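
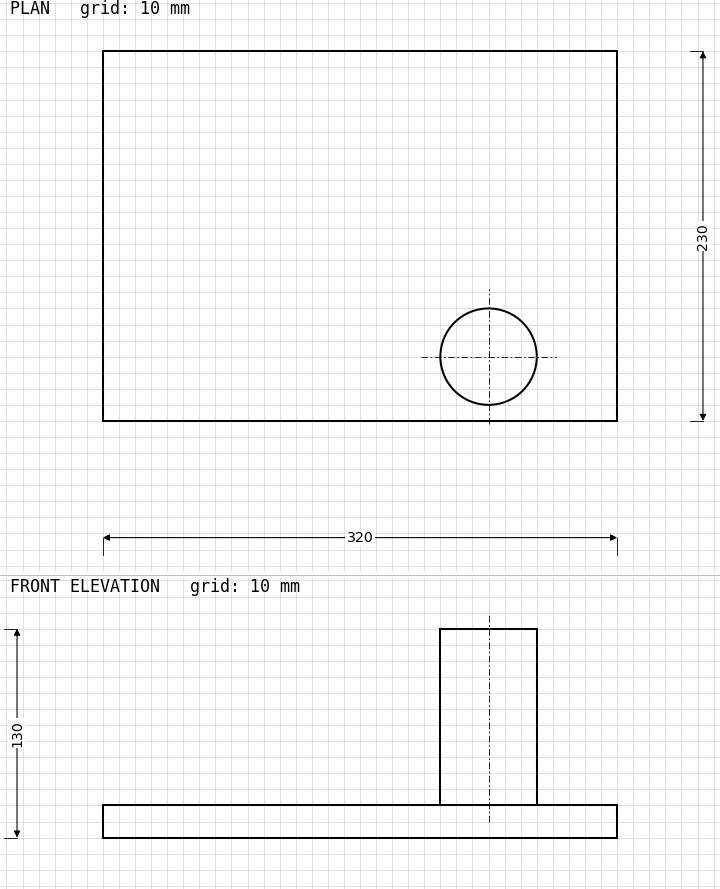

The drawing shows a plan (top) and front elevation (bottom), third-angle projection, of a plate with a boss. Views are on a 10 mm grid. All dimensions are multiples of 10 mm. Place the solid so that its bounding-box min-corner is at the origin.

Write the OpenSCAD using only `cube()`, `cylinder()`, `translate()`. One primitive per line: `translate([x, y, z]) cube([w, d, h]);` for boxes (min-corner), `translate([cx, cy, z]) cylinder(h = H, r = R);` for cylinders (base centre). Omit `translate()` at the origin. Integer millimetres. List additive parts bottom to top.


cube([320, 230, 20]);
translate([240, 40, 20]) cylinder(h = 110, r = 30);


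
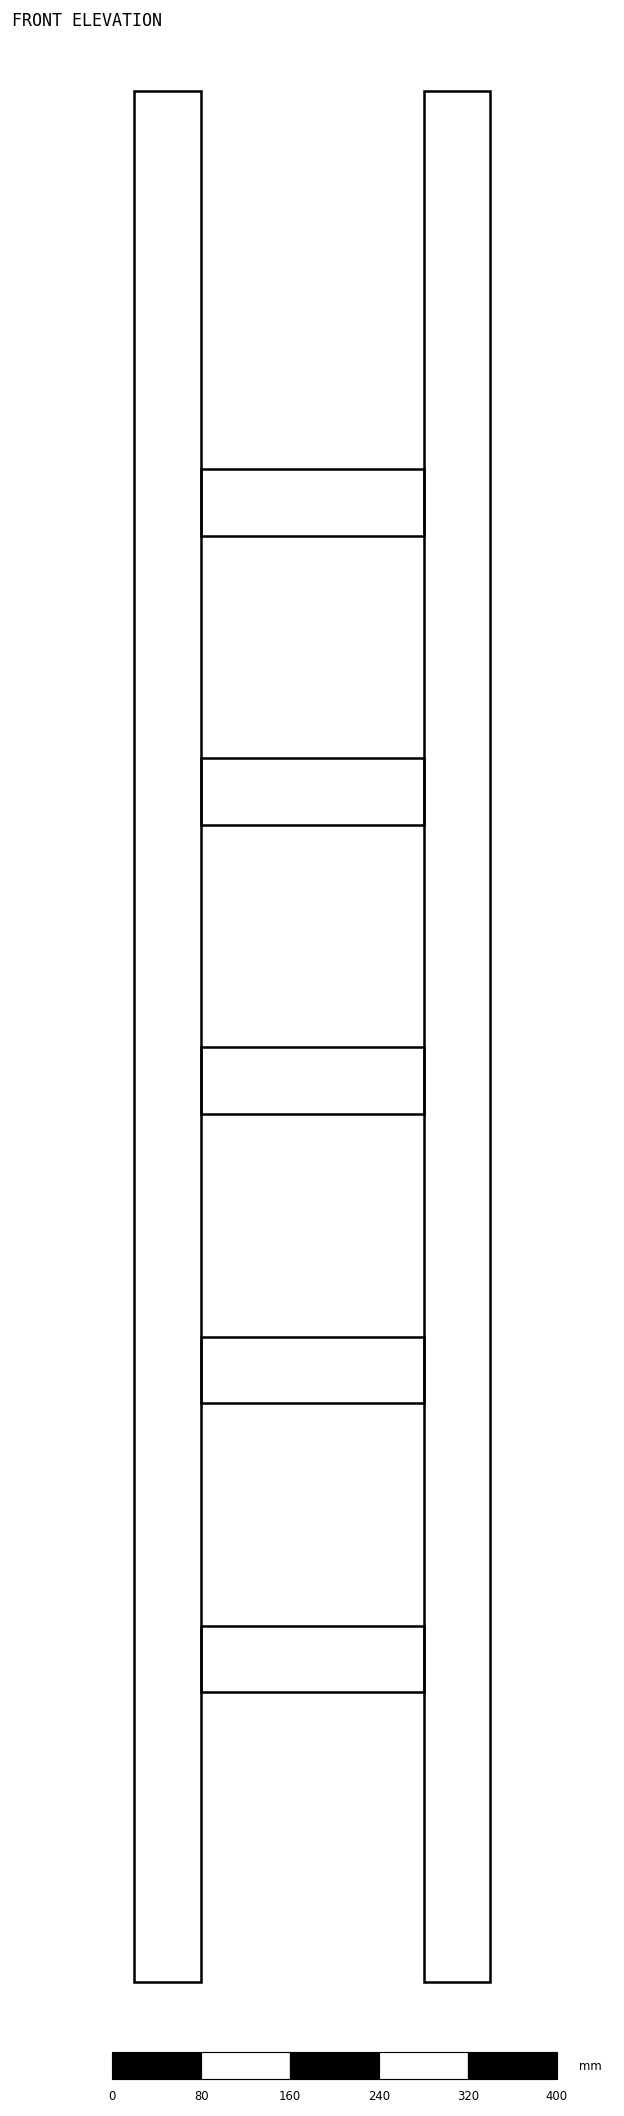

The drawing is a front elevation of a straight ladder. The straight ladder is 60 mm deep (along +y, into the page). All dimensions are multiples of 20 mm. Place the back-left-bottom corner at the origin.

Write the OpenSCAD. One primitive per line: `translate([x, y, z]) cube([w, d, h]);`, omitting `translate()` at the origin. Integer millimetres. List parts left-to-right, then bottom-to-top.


cube([60, 60, 1700]);
translate([60, 0, 260]) cube([200, 60, 60]);
translate([60, 0, 520]) cube([200, 60, 60]);
translate([60, 0, 780]) cube([200, 60, 60]);
translate([60, 0, 1040]) cube([200, 60, 60]);
translate([60, 0, 1300]) cube([200, 60, 60]);
translate([260, 0, 0]) cube([60, 60, 1700]);


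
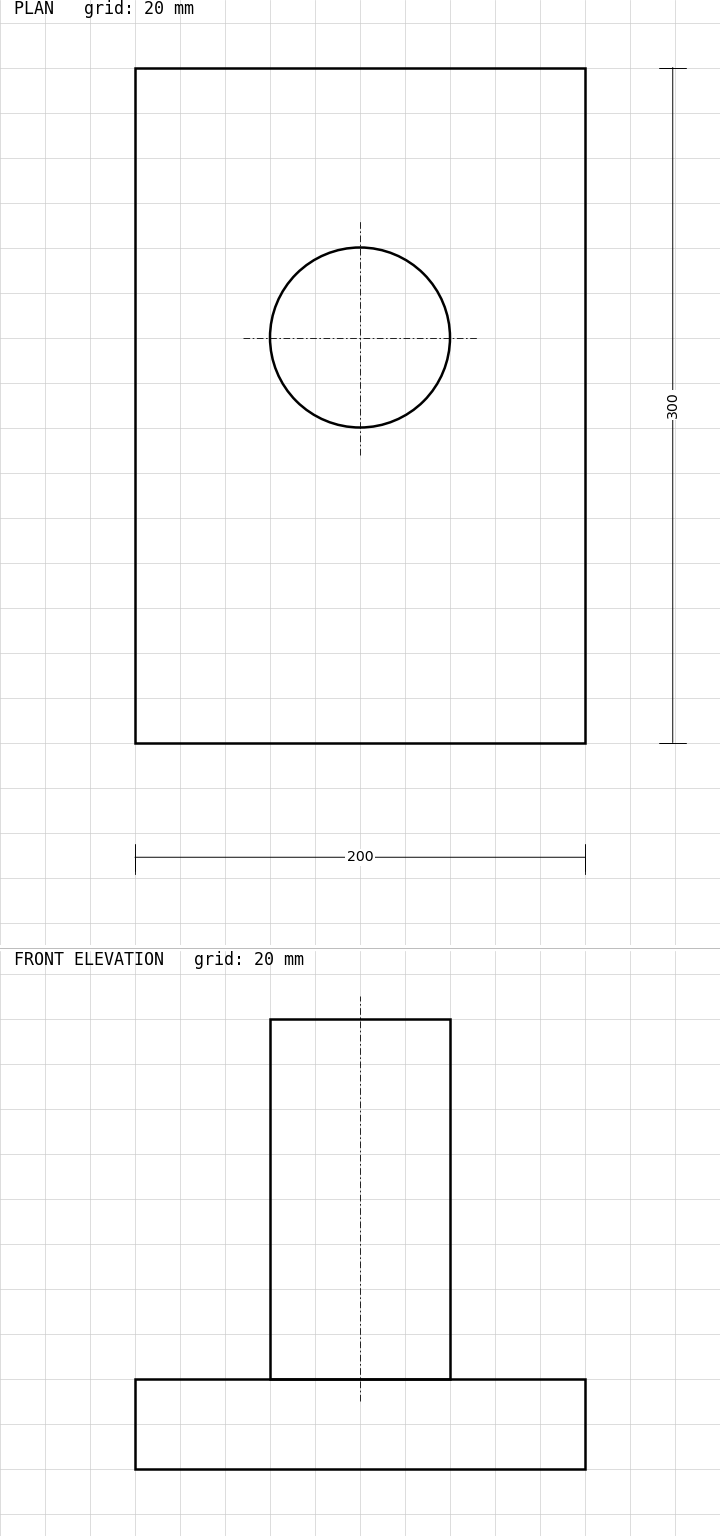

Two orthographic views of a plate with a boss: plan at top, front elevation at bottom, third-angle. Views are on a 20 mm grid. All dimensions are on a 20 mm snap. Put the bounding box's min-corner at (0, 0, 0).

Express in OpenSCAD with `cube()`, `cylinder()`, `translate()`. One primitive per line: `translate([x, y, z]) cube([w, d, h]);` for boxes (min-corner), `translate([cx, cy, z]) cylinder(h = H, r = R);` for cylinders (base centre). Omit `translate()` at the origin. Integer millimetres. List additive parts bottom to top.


cube([200, 300, 40]);
translate([100, 180, 40]) cylinder(h = 160, r = 40);


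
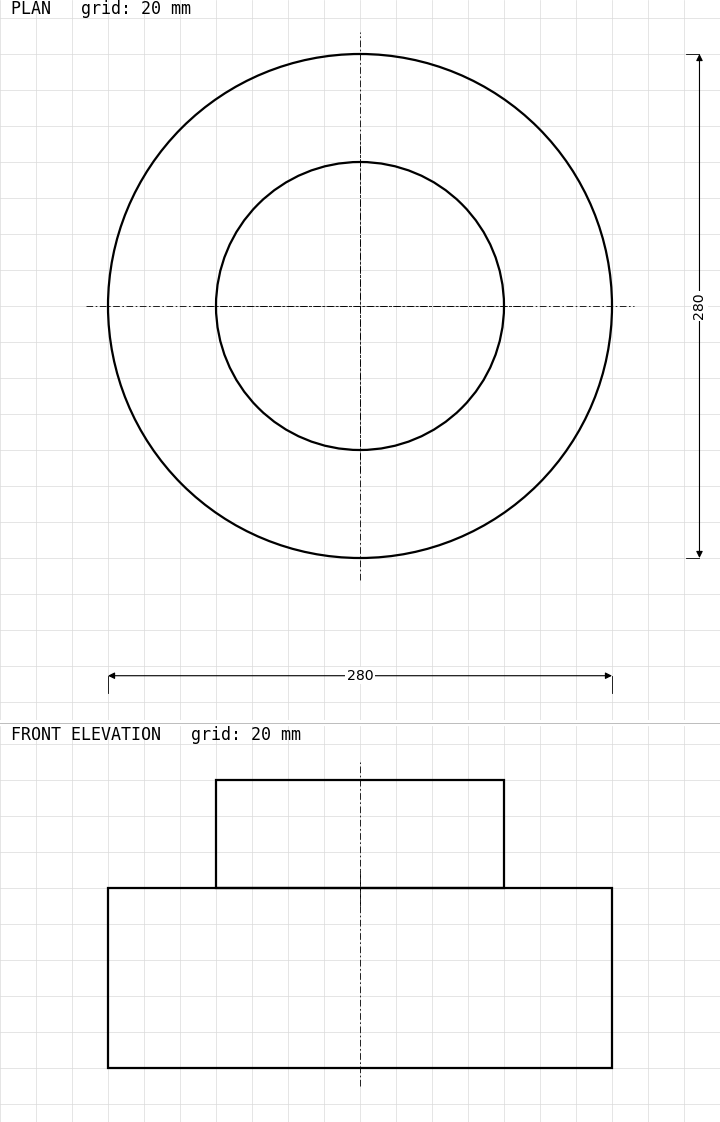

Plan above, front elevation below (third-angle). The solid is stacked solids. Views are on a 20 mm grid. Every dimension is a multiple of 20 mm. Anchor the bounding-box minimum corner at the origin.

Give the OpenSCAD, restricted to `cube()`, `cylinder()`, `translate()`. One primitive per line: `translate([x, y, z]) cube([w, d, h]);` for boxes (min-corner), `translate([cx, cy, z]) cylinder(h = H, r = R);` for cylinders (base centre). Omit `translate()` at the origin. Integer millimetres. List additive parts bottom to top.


translate([140, 140, 0]) cylinder(h = 100, r = 140);
translate([140, 140, 100]) cylinder(h = 60, r = 80);


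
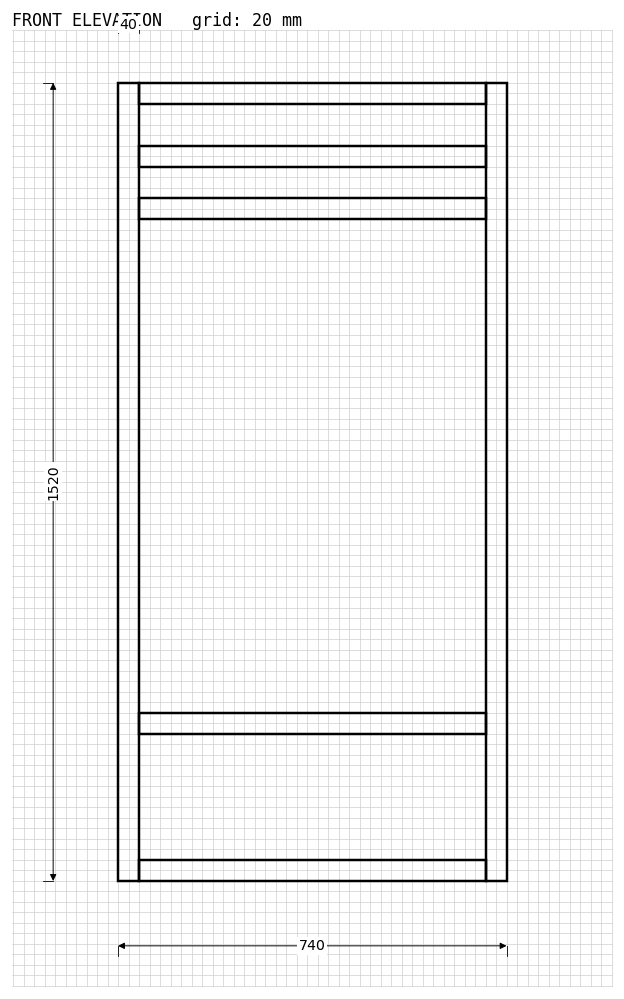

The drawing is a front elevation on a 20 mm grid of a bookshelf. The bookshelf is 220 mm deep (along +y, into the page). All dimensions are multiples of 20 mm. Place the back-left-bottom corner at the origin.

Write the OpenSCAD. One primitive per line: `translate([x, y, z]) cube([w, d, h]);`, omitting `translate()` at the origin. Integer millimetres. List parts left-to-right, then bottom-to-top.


cube([40, 220, 1520]);
translate([40, 0, 0]) cube([660, 220, 40]);
translate([40, 0, 280]) cube([660, 220, 40]);
translate([40, 0, 1260]) cube([660, 220, 40]);
translate([40, 0, 1360]) cube([660, 220, 40]);
translate([40, 0, 1480]) cube([660, 220, 40]);
translate([700, 0, 0]) cube([40, 220, 1520]);


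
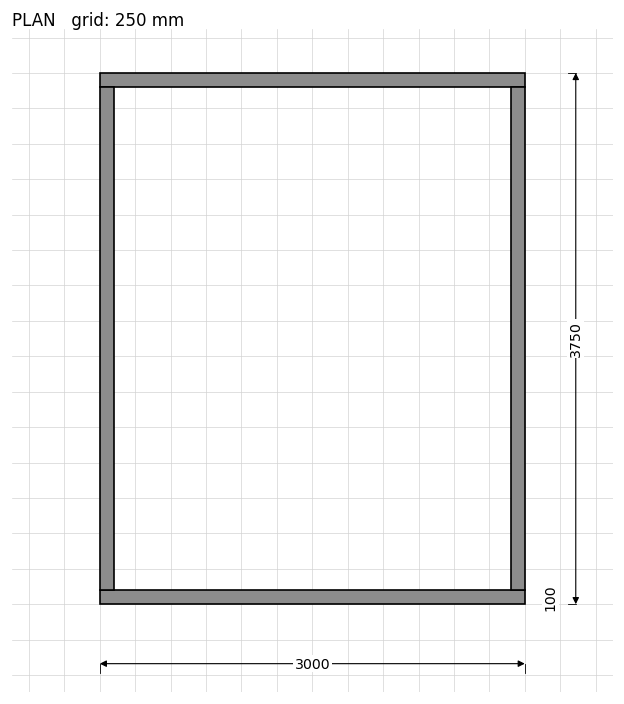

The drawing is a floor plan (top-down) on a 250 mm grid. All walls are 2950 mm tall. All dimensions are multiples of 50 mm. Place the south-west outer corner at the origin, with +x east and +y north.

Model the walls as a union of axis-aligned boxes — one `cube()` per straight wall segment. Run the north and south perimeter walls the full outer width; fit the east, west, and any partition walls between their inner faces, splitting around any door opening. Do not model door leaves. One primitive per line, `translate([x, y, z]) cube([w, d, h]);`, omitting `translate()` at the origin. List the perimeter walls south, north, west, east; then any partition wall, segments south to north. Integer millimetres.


cube([3000, 100, 2950]);
translate([0, 3650, 0]) cube([3000, 100, 2950]);
translate([0, 100, 0]) cube([100, 3550, 2950]);
translate([2900, 100, 0]) cube([100, 3550, 2950]);


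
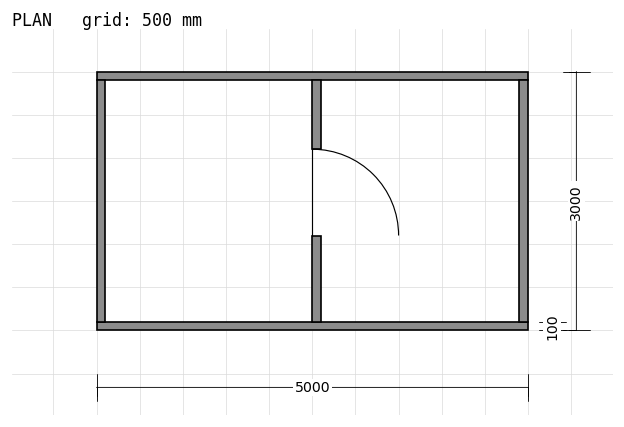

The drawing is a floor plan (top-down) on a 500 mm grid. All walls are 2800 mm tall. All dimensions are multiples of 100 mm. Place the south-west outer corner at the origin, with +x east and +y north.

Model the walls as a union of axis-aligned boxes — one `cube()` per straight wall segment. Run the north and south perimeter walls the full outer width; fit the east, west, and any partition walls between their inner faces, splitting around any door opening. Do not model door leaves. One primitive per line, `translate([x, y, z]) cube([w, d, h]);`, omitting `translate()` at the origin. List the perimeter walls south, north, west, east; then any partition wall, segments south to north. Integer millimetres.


cube([5000, 100, 2800]);
translate([0, 2900, 0]) cube([5000, 100, 2800]);
translate([0, 100, 0]) cube([100, 2800, 2800]);
translate([4900, 100, 0]) cube([100, 2800, 2800]);
translate([2500, 100, 0]) cube([100, 1000, 2800]);
translate([2500, 2100, 0]) cube([100, 800, 2800]);


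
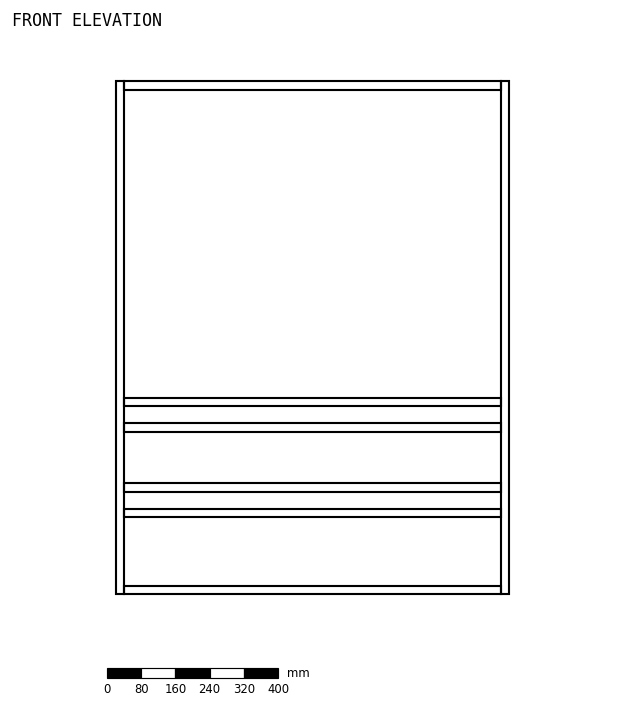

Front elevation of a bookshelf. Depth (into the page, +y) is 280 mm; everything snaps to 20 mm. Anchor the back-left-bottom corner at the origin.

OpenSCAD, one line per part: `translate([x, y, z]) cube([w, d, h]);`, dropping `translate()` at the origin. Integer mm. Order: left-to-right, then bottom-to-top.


cube([20, 280, 1200]);
translate([20, 0, 0]) cube([880, 280, 20]);
translate([20, 0, 180]) cube([880, 280, 20]);
translate([20, 0, 240]) cube([880, 280, 20]);
translate([20, 0, 380]) cube([880, 280, 20]);
translate([20, 0, 440]) cube([880, 280, 20]);
translate([20, 0, 1180]) cube([880, 280, 20]);
translate([900, 0, 0]) cube([20, 280, 1200]);


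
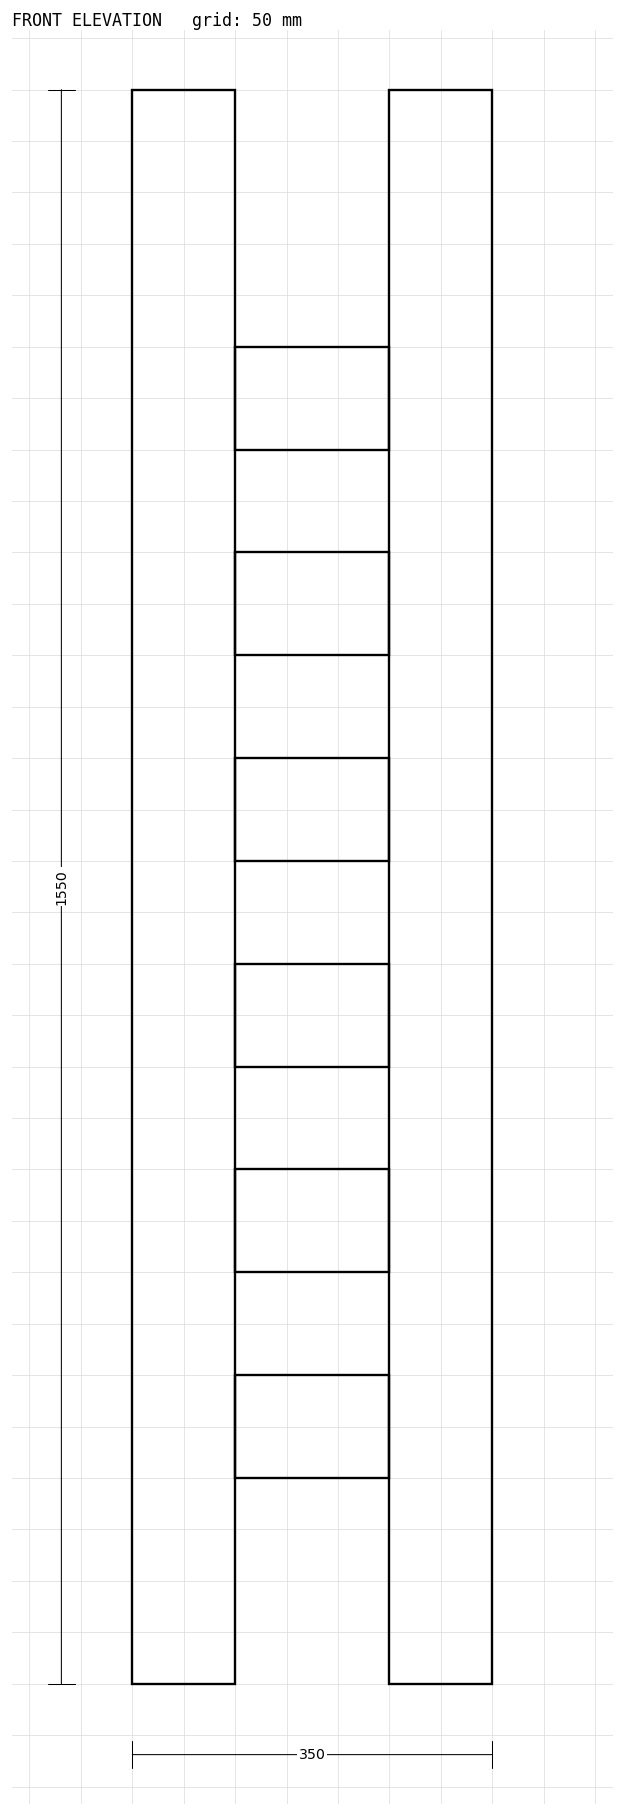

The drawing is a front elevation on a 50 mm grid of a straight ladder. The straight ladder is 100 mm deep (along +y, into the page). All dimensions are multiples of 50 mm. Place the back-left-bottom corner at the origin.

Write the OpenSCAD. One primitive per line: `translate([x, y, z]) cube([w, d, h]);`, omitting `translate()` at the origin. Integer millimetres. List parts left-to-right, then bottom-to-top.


cube([100, 100, 1550]);
translate([100, 0, 200]) cube([150, 100, 100]);
translate([100, 0, 400]) cube([150, 100, 100]);
translate([100, 0, 600]) cube([150, 100, 100]);
translate([100, 0, 800]) cube([150, 100, 100]);
translate([100, 0, 1000]) cube([150, 100, 100]);
translate([100, 0, 1200]) cube([150, 100, 100]);
translate([250, 0, 0]) cube([100, 100, 1550]);


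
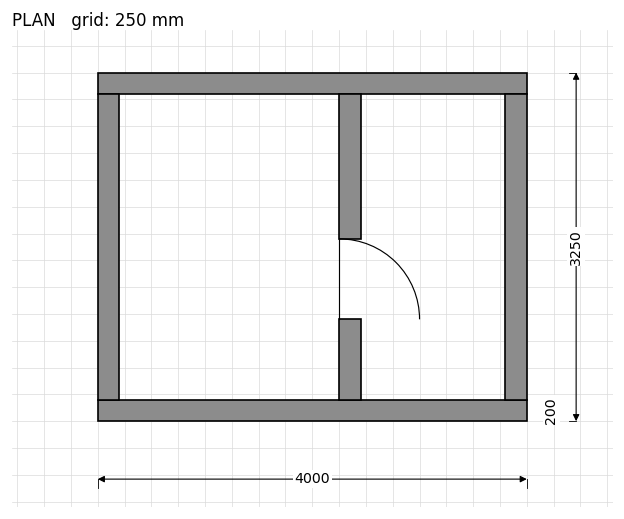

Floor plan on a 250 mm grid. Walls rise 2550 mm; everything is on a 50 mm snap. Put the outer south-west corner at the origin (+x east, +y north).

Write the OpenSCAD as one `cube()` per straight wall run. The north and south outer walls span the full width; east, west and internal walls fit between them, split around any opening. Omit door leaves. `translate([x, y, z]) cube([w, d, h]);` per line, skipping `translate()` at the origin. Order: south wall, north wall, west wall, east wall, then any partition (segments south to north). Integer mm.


cube([4000, 200, 2550]);
translate([0, 3050, 0]) cube([4000, 200, 2550]);
translate([0, 200, 0]) cube([200, 2850, 2550]);
translate([3800, 200, 0]) cube([200, 2850, 2550]);
translate([2250, 200, 0]) cube([200, 750, 2550]);
translate([2250, 1700, 0]) cube([200, 1350, 2550]);


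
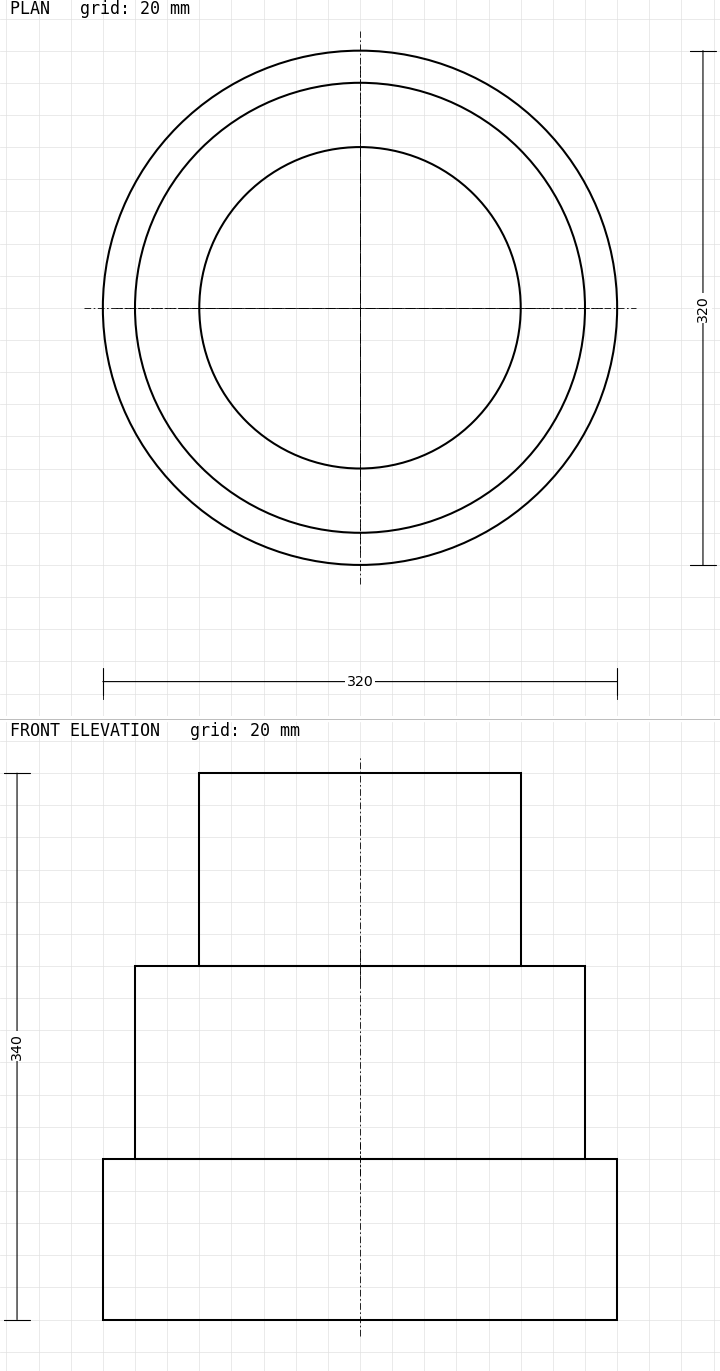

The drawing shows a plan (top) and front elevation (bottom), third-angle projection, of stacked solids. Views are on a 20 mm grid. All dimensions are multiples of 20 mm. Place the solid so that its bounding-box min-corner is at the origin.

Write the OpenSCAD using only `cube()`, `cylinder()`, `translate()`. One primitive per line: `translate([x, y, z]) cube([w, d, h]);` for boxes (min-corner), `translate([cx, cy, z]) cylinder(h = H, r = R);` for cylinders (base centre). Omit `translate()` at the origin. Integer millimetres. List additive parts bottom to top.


translate([160, 160, 0]) cylinder(h = 100, r = 160);
translate([160, 160, 100]) cylinder(h = 120, r = 140);
translate([160, 160, 220]) cylinder(h = 120, r = 100);


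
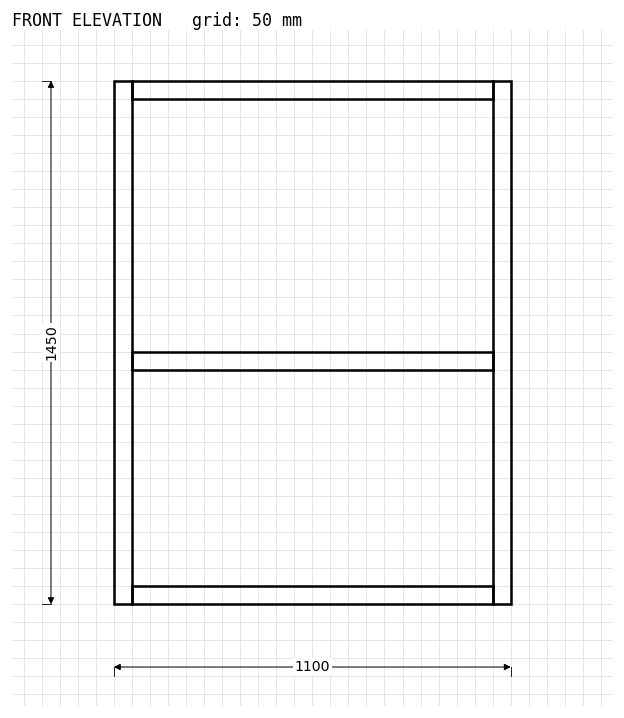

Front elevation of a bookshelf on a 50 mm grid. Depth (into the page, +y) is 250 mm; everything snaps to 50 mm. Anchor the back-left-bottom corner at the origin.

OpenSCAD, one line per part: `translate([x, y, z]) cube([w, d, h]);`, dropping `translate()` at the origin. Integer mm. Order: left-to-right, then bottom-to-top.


cube([50, 250, 1450]);
translate([50, 0, 0]) cube([1000, 250, 50]);
translate([50, 0, 650]) cube([1000, 250, 50]);
translate([50, 0, 1400]) cube([1000, 250, 50]);
translate([1050, 0, 0]) cube([50, 250, 1450]);


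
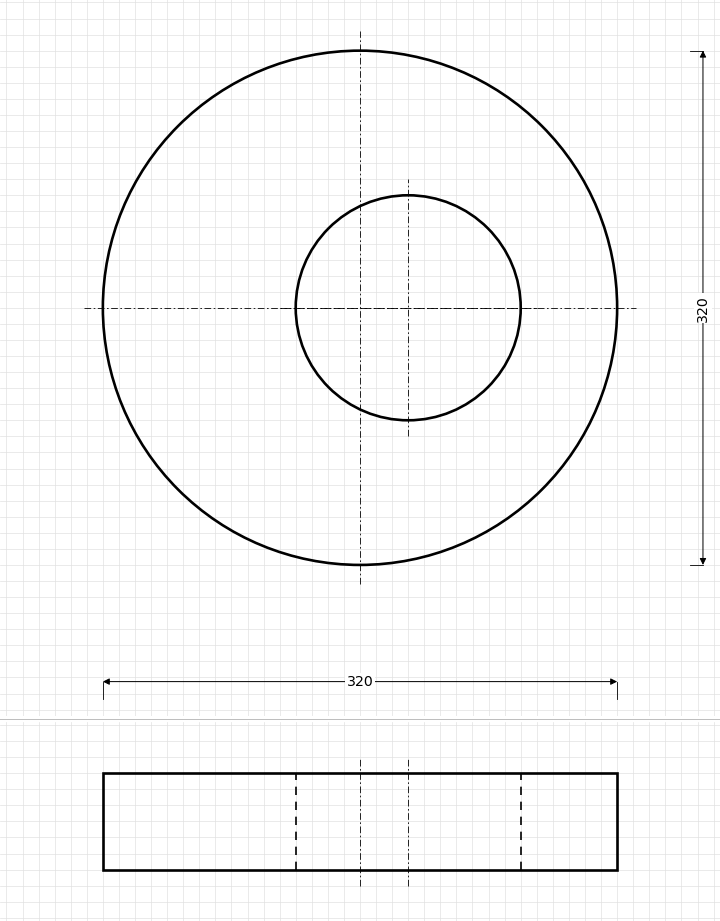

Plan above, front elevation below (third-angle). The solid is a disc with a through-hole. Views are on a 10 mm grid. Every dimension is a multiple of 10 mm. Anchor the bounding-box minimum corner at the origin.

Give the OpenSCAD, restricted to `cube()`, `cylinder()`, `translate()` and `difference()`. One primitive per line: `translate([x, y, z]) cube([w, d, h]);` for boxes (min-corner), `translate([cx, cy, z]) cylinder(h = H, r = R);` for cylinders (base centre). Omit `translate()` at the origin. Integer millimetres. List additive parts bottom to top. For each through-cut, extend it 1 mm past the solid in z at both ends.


difference() {
  translate([160, 160, 0]) cylinder(h = 60, r = 160);
  translate([190, 160, -1]) cylinder(h = 62, r = 70);
}


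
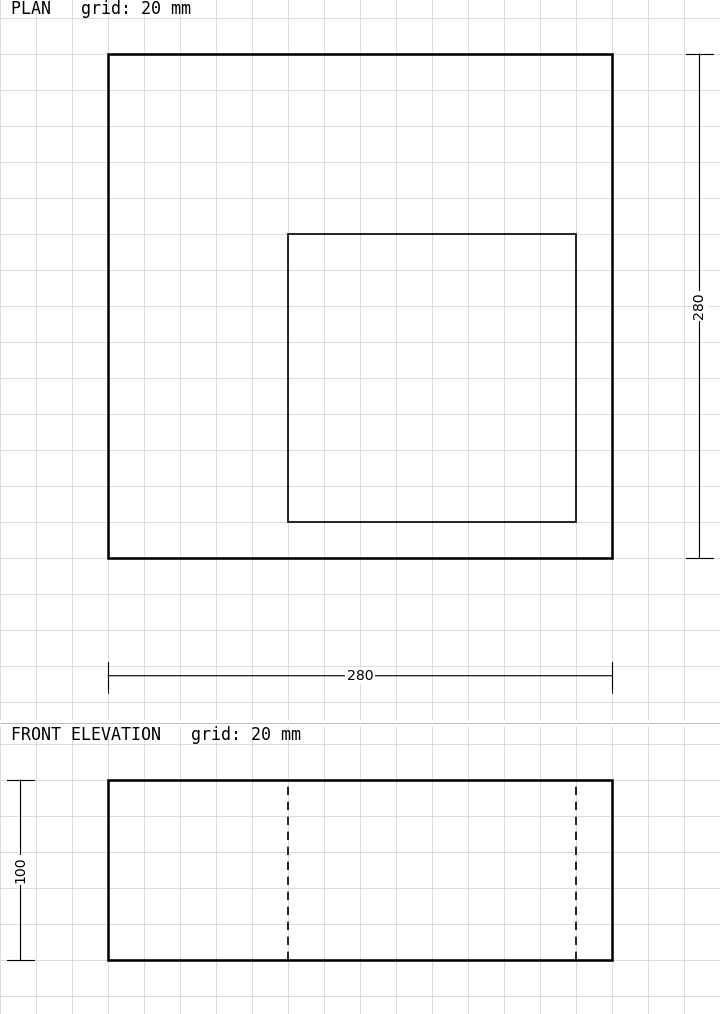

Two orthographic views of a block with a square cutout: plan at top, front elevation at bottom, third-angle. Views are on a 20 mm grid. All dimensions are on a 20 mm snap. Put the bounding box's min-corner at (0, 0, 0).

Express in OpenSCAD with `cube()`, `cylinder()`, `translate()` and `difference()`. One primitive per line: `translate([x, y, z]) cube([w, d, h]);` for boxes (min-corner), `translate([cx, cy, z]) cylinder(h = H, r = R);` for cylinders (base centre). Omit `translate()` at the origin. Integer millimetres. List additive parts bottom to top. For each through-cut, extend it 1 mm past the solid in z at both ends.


difference() {
  cube([280, 280, 100]);
  translate([100, 20, -1]) cube([160, 160, 102]);
}


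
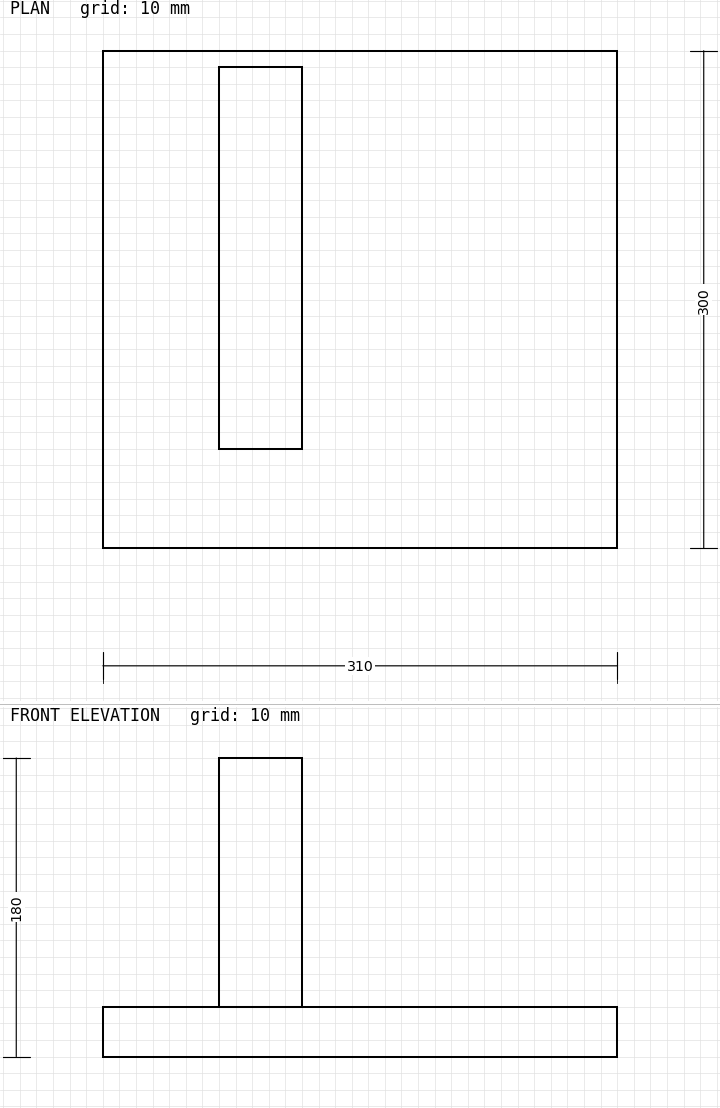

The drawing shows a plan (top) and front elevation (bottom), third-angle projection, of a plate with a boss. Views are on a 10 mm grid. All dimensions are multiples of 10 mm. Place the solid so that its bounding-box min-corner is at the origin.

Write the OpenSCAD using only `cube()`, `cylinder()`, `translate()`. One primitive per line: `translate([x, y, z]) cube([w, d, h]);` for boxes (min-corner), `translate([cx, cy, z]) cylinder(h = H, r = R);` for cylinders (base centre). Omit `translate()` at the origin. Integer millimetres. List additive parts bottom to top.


cube([310, 300, 30]);
translate([70, 60, 30]) cube([50, 230, 150]);


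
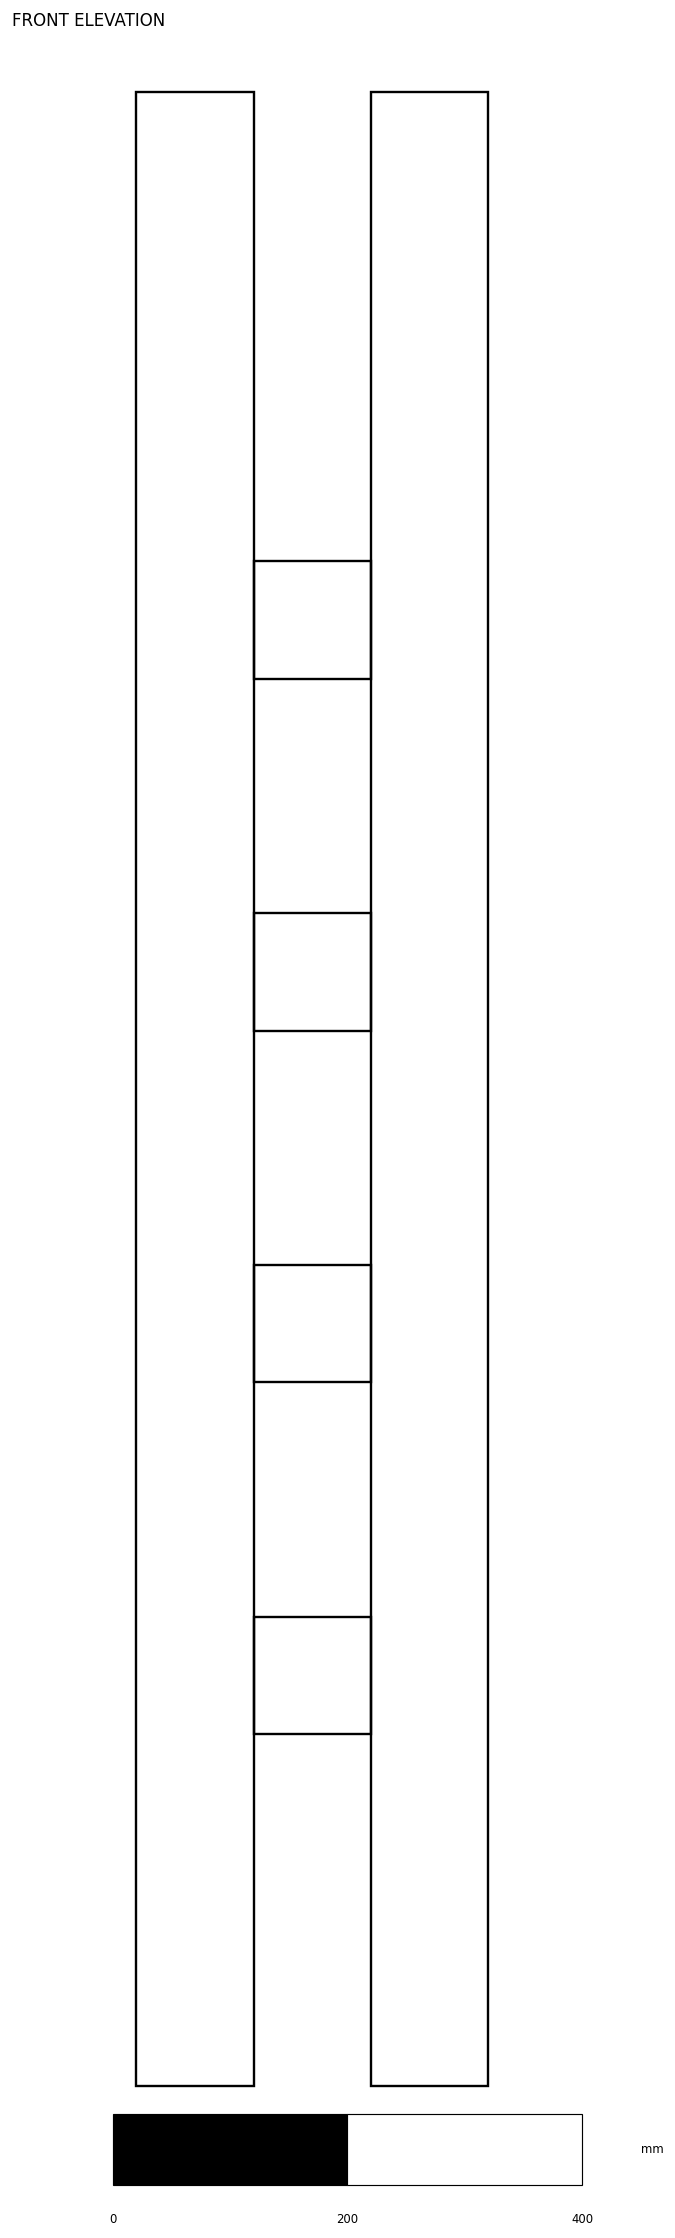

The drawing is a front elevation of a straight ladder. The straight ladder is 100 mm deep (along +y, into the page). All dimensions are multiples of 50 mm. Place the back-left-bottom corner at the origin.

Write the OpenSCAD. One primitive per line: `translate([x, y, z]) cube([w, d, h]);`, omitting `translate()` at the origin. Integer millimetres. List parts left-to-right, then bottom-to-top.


cube([100, 100, 1700]);
translate([100, 0, 300]) cube([100, 100, 100]);
translate([100, 0, 600]) cube([100, 100, 100]);
translate([100, 0, 900]) cube([100, 100, 100]);
translate([100, 0, 1200]) cube([100, 100, 100]);
translate([200, 0, 0]) cube([100, 100, 1700]);


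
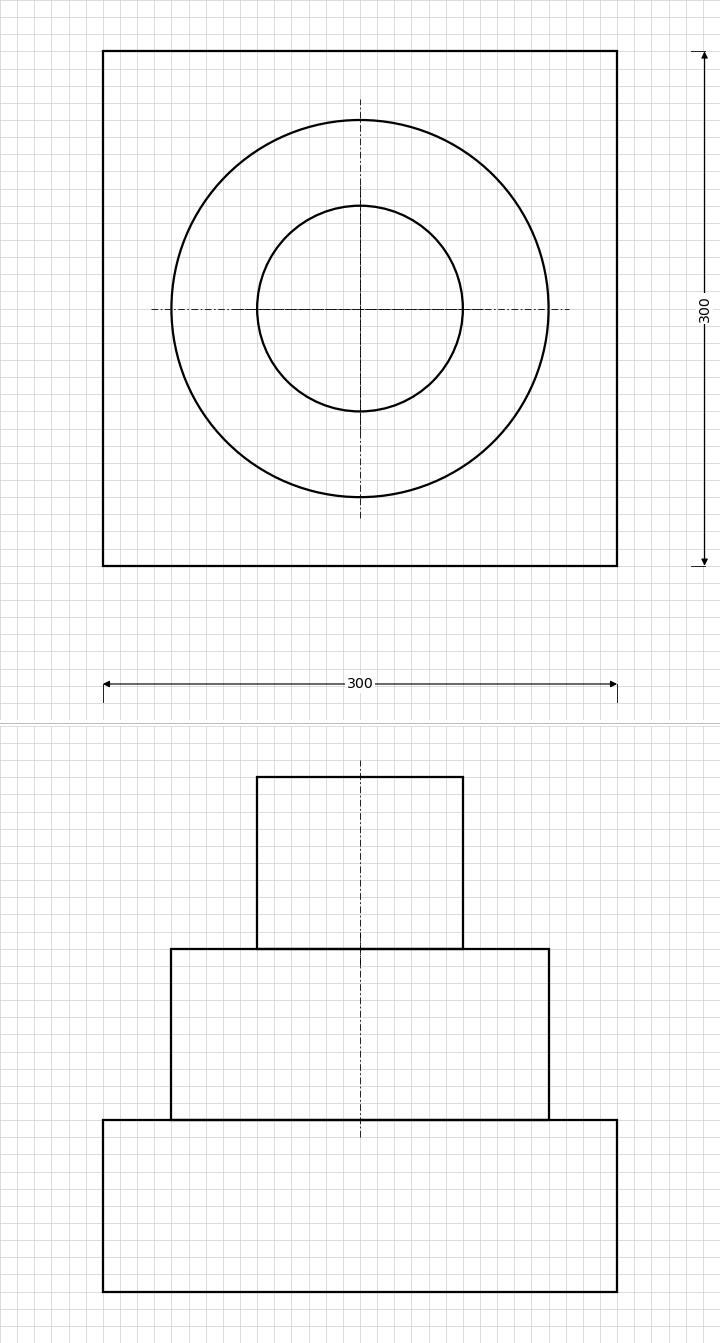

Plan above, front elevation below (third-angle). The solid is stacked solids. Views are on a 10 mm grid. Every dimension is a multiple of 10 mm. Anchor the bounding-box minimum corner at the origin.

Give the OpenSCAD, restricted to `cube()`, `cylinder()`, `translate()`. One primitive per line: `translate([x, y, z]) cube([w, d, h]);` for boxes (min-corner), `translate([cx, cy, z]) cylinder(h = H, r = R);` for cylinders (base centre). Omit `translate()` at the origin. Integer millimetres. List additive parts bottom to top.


cube([300, 300, 100]);
translate([150, 150, 100]) cylinder(h = 100, r = 110);
translate([150, 150, 200]) cylinder(h = 100, r = 60);


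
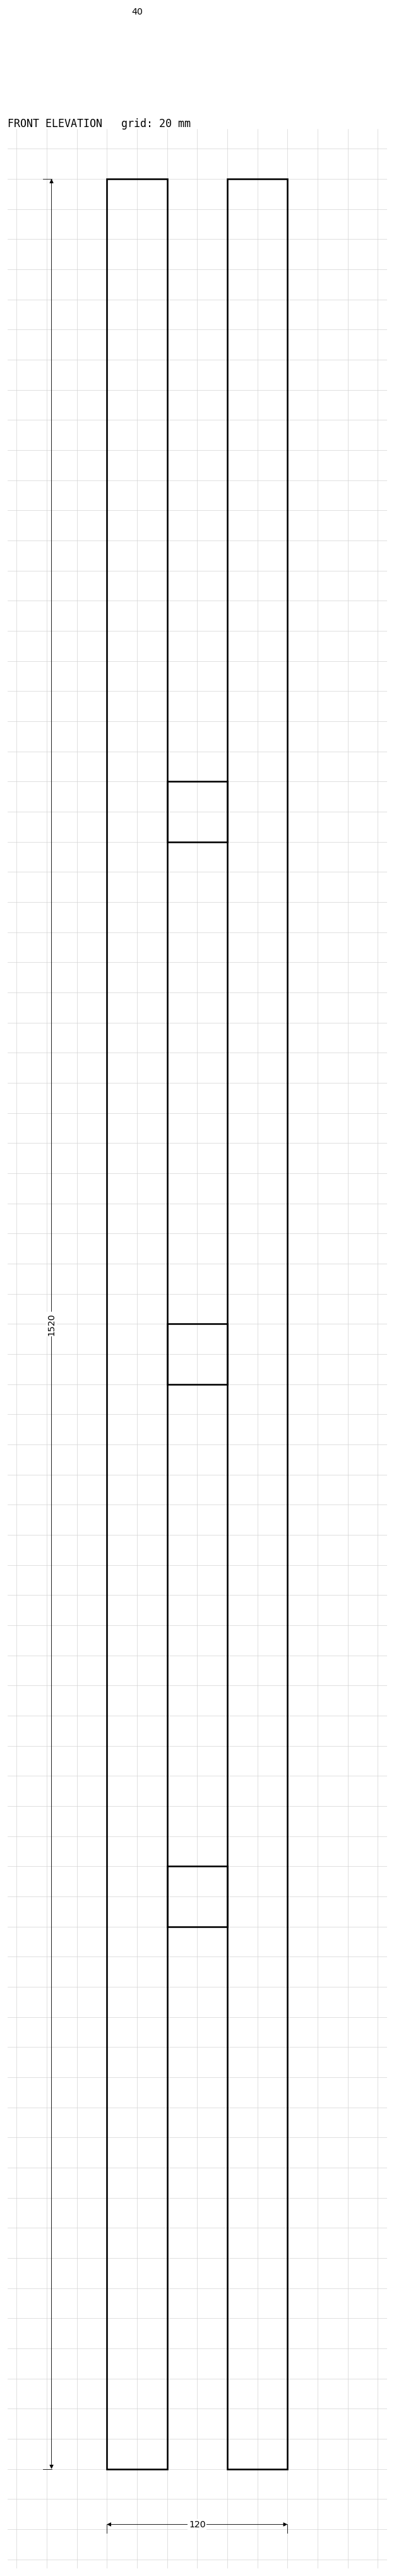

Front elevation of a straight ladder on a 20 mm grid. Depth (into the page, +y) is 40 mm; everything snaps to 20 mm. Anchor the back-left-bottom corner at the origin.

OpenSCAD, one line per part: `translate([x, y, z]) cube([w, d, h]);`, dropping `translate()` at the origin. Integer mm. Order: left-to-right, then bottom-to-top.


cube([40, 40, 1520]);
translate([40, 0, 360]) cube([40, 40, 40]);
translate([40, 0, 720]) cube([40, 40, 40]);
translate([40, 0, 1080]) cube([40, 40, 40]);
translate([80, 0, 0]) cube([40, 40, 1520]);


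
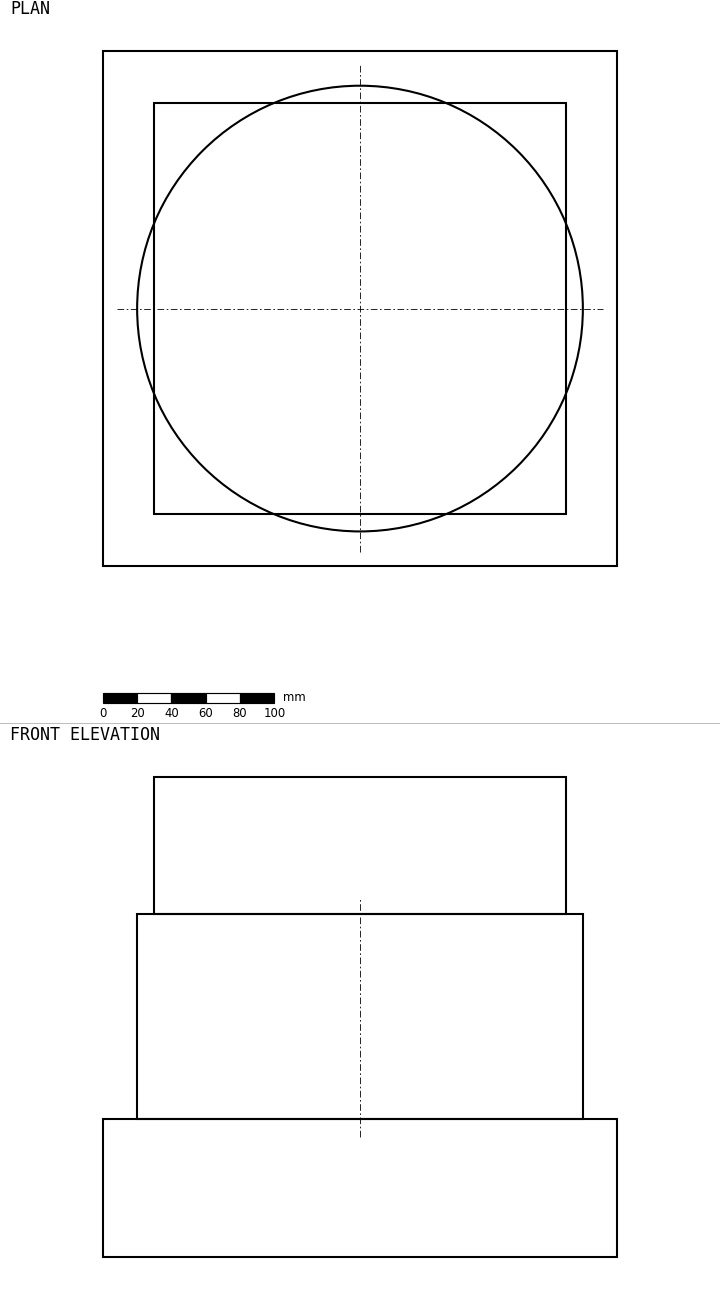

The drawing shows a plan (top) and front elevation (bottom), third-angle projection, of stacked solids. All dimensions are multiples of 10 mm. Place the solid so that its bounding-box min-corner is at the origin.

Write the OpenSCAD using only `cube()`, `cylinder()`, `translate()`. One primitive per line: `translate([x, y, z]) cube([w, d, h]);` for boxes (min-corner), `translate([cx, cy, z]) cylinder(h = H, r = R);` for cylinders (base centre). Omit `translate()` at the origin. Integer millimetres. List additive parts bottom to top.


cube([300, 300, 80]);
translate([150, 150, 80]) cylinder(h = 120, r = 130);
translate([30, 30, 200]) cube([240, 240, 80]);


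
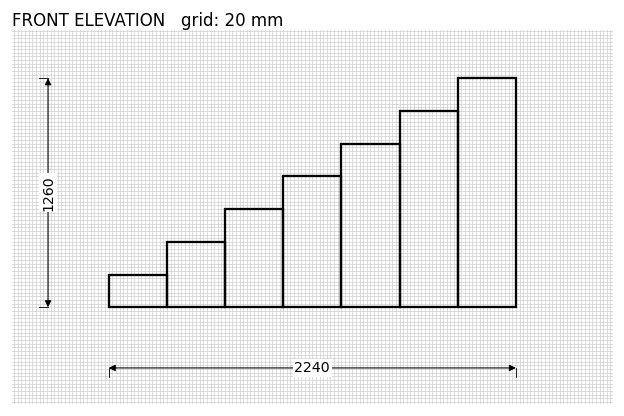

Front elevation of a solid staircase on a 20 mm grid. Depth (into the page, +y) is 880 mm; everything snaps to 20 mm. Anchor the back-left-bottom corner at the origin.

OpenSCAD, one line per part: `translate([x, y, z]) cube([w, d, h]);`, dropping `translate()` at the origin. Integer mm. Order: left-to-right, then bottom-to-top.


cube([320, 880, 180]);
translate([320, 0, 0]) cube([320, 880, 360]);
translate([640, 0, 0]) cube([320, 880, 540]);
translate([960, 0, 0]) cube([320, 880, 720]);
translate([1280, 0, 0]) cube([320, 880, 900]);
translate([1600, 0, 0]) cube([320, 880, 1080]);
translate([1920, 0, 0]) cube([320, 880, 1260]);


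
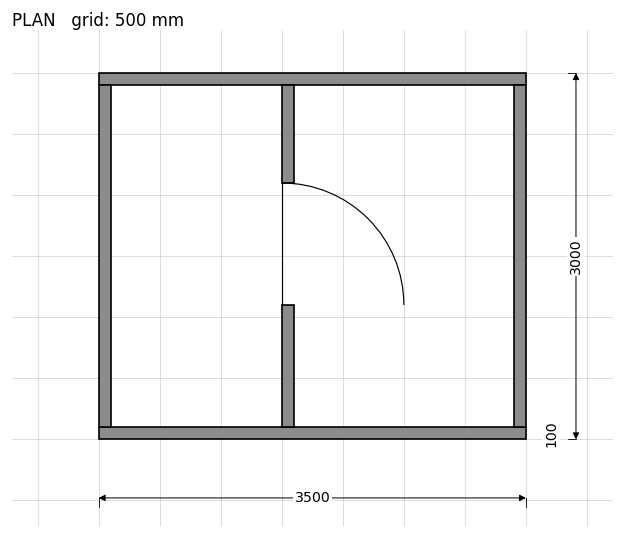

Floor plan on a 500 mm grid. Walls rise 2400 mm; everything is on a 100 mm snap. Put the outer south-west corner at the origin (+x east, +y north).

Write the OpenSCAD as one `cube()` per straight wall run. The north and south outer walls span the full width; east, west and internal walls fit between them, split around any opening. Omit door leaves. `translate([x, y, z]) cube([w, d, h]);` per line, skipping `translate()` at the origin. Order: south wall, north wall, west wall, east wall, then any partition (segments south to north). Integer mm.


cube([3500, 100, 2400]);
translate([0, 2900, 0]) cube([3500, 100, 2400]);
translate([0, 100, 0]) cube([100, 2800, 2400]);
translate([3400, 100, 0]) cube([100, 2800, 2400]);
translate([1500, 100, 0]) cube([100, 1000, 2400]);
translate([1500, 2100, 0]) cube([100, 800, 2400]);


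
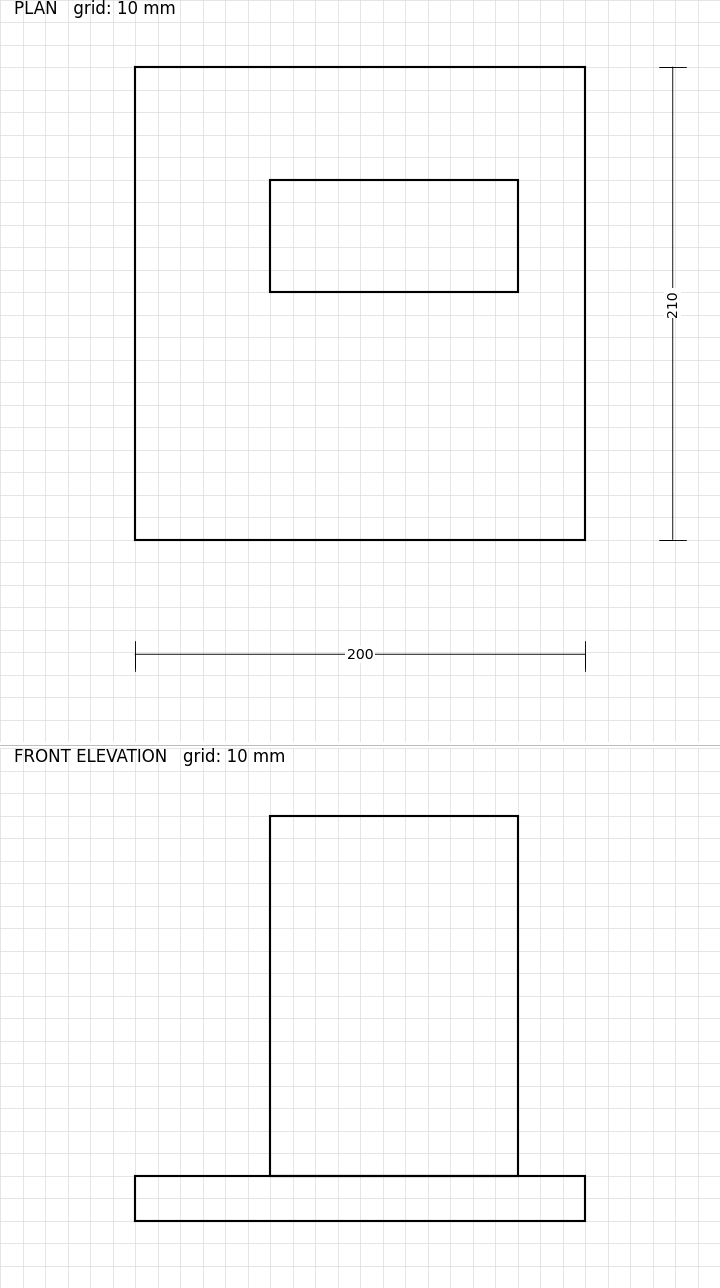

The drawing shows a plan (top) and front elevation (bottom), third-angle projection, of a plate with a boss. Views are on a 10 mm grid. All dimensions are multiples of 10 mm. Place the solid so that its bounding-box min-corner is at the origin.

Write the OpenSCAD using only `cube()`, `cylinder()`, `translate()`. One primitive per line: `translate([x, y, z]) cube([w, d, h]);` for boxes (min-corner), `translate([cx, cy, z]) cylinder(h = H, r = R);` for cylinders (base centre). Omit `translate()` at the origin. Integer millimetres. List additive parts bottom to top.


cube([200, 210, 20]);
translate([60, 110, 20]) cube([110, 50, 160]);


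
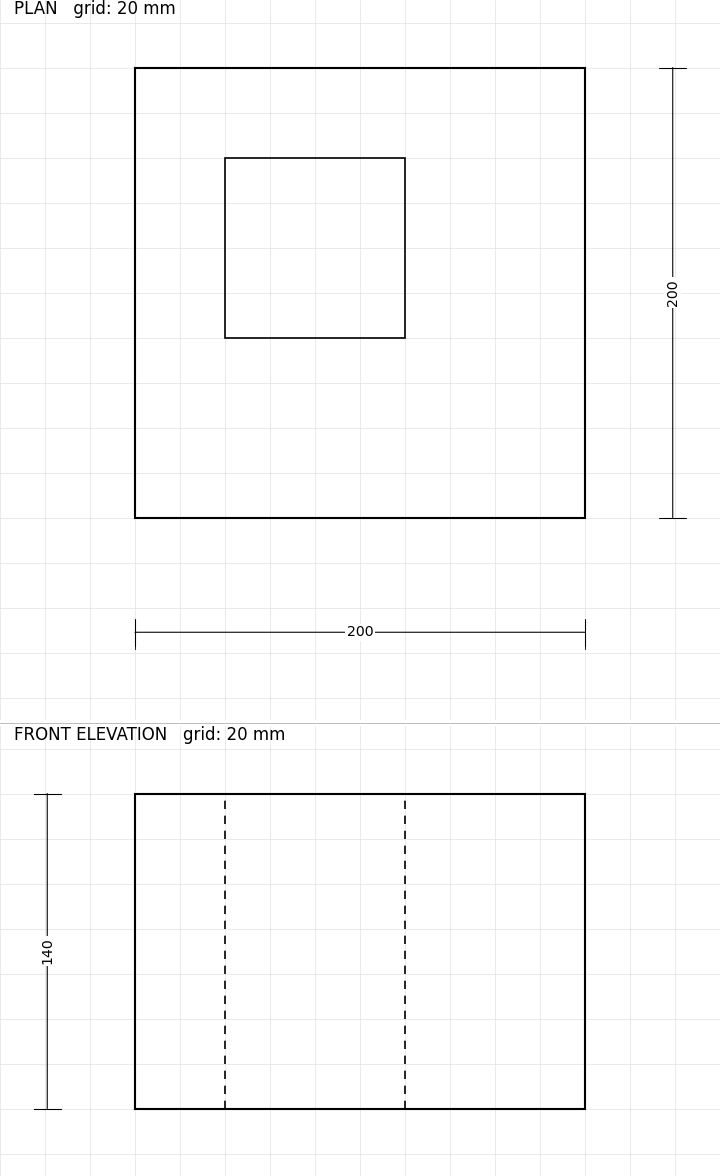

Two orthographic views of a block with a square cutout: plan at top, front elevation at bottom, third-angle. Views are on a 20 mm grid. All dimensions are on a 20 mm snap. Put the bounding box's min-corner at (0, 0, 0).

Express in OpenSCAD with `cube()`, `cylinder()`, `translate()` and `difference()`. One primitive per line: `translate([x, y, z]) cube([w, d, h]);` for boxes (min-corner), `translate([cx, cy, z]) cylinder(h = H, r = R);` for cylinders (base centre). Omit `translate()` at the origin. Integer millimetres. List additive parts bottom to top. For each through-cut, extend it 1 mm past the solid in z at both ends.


difference() {
  cube([200, 200, 140]);
  translate([40, 80, -1]) cube([80, 80, 142]);
}


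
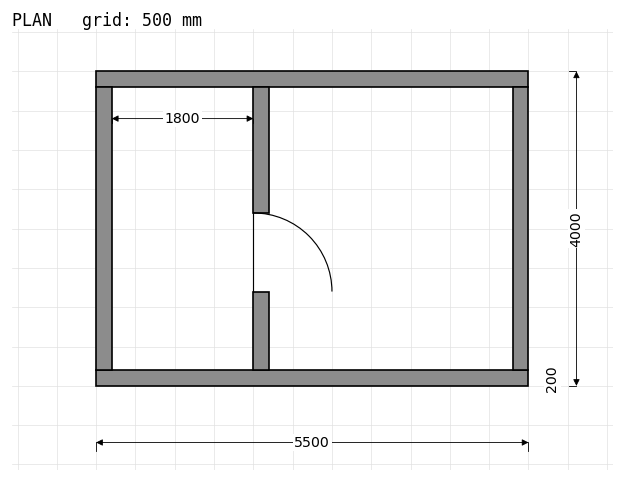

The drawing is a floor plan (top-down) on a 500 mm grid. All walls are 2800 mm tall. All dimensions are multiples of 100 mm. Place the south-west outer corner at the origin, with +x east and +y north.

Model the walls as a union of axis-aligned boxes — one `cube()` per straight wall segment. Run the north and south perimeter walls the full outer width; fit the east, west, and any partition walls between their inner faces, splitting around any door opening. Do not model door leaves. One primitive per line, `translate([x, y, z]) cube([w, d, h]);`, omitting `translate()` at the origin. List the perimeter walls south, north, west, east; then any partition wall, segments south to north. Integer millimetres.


cube([5500, 200, 2800]);
translate([0, 3800, 0]) cube([5500, 200, 2800]);
translate([0, 200, 0]) cube([200, 3600, 2800]);
translate([5300, 200, 0]) cube([200, 3600, 2800]);
translate([2000, 200, 0]) cube([200, 1000, 2800]);
translate([2000, 2200, 0]) cube([200, 1600, 2800]);


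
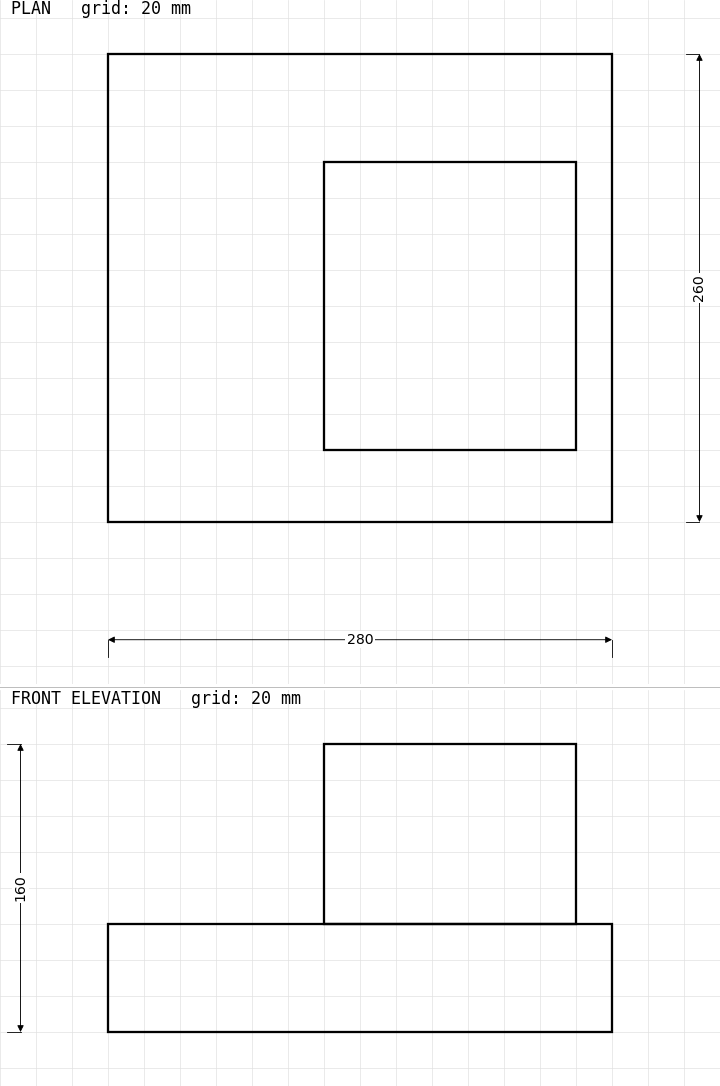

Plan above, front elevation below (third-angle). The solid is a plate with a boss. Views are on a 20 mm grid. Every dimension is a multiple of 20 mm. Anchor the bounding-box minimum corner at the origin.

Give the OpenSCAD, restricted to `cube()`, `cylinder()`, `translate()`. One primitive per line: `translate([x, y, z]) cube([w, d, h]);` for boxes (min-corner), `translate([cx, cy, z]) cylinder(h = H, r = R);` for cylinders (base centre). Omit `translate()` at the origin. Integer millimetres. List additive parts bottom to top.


cube([280, 260, 60]);
translate([120, 40, 60]) cube([140, 160, 100]);


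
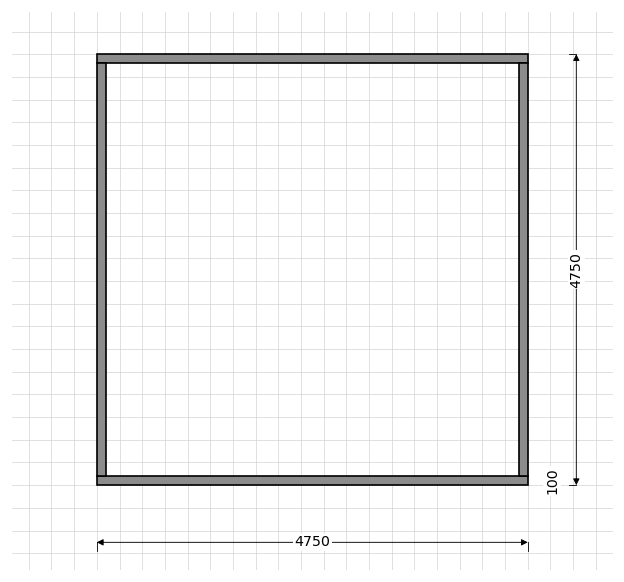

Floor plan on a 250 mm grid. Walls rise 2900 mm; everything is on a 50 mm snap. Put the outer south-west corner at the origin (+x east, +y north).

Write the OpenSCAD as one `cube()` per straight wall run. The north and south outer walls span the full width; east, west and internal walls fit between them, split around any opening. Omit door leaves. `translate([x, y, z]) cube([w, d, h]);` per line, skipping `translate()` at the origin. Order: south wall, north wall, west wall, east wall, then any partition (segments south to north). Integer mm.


cube([4750, 100, 2900]);
translate([0, 4650, 0]) cube([4750, 100, 2900]);
translate([0, 100, 0]) cube([100, 4550, 2900]);
translate([4650, 100, 0]) cube([100, 4550, 2900]);


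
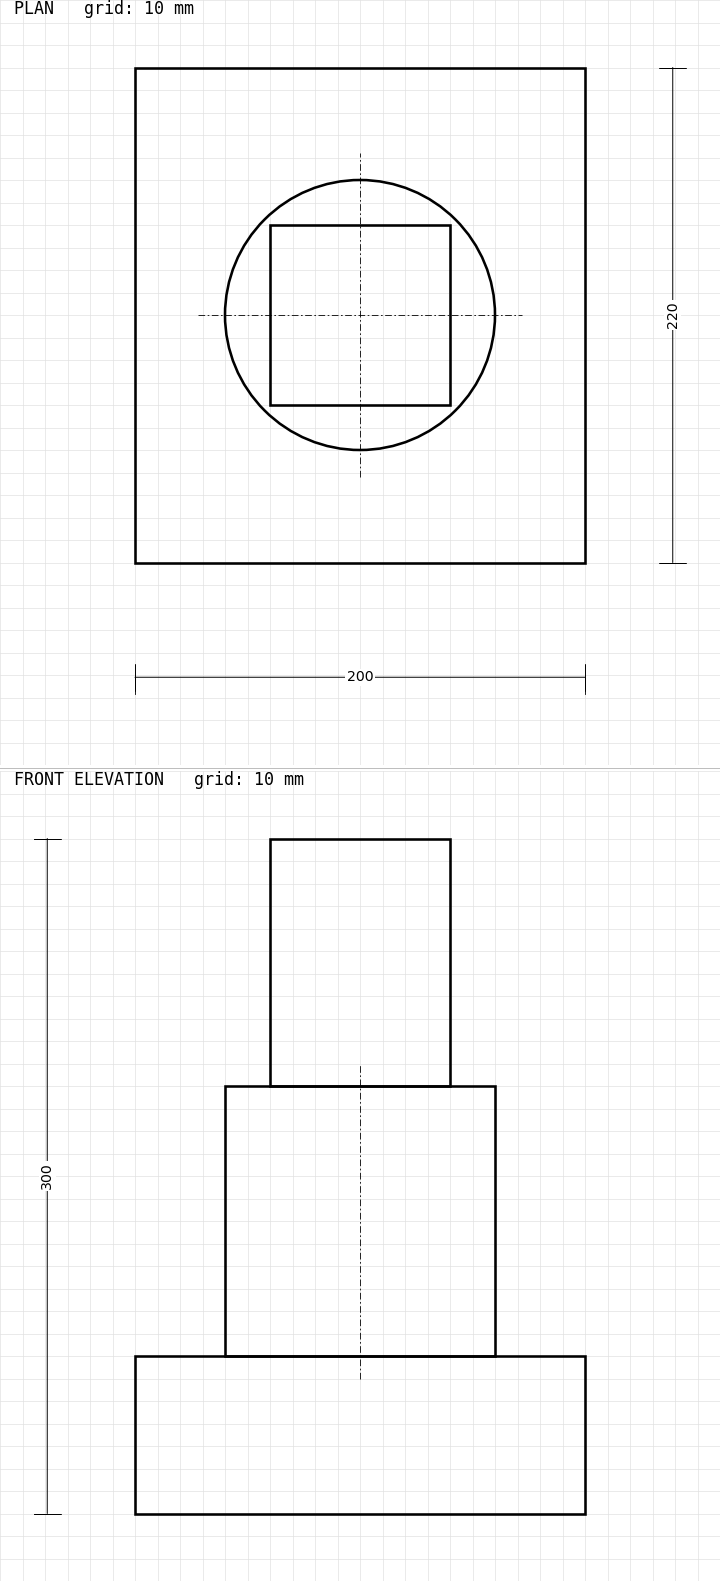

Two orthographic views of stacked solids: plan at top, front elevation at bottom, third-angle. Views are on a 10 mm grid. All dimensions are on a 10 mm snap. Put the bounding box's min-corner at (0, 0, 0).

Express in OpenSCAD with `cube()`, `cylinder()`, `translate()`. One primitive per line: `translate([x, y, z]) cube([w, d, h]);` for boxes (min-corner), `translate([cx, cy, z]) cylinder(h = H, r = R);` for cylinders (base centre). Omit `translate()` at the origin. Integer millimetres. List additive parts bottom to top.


cube([200, 220, 70]);
translate([100, 110, 70]) cylinder(h = 120, r = 60);
translate([60, 70, 190]) cube([80, 80, 110]);


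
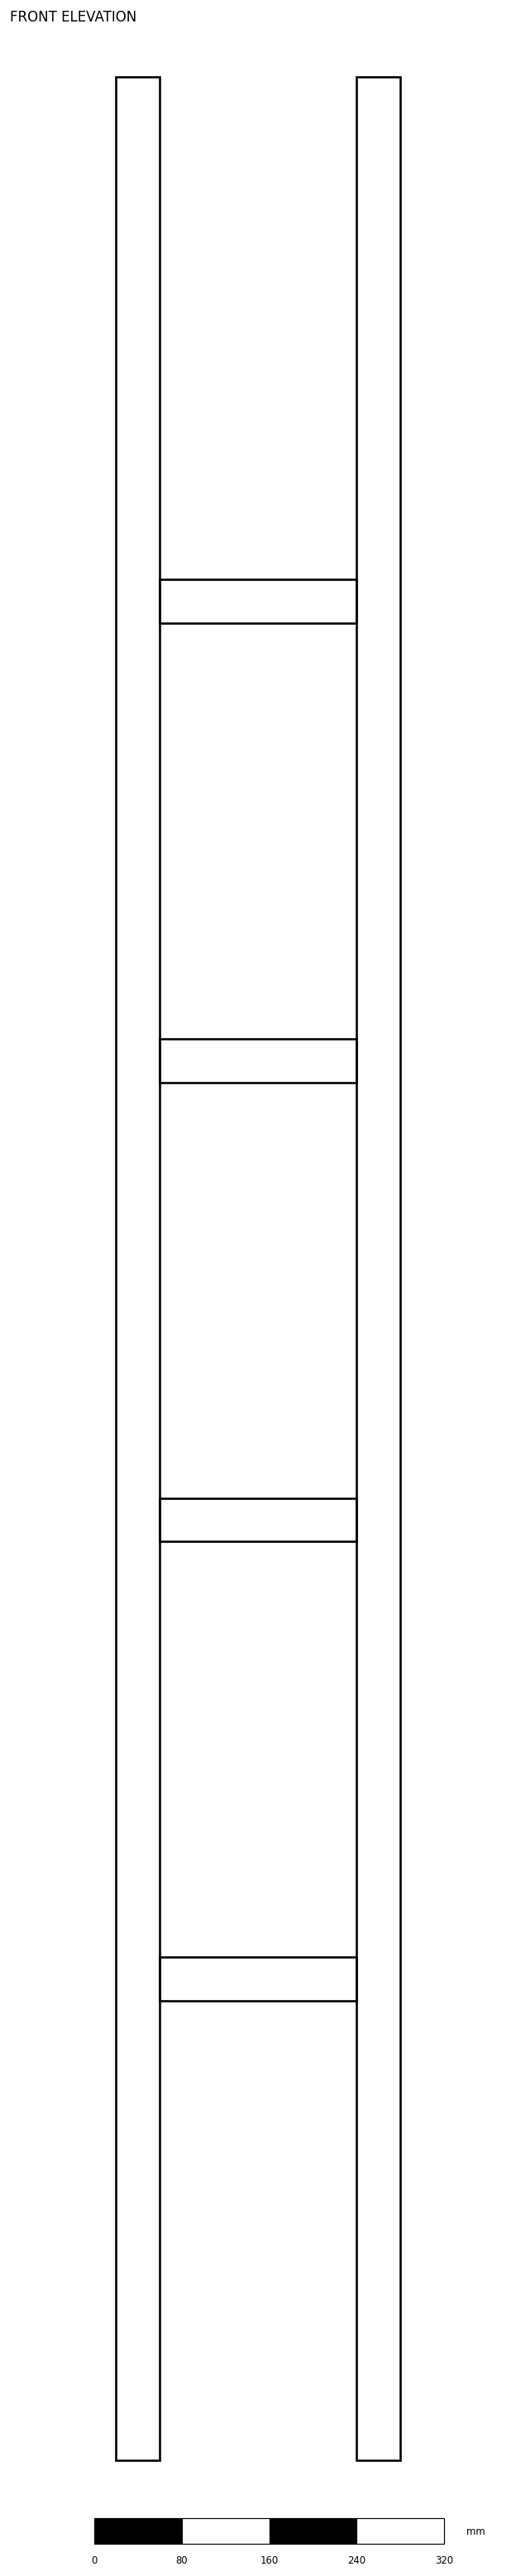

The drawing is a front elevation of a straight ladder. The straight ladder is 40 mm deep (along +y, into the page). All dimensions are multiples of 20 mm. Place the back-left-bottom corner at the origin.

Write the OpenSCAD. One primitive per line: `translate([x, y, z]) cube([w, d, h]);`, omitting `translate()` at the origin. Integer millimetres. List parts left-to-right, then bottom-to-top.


cube([40, 40, 2180]);
translate([40, 0, 420]) cube([180, 40, 40]);
translate([40, 0, 840]) cube([180, 40, 40]);
translate([40, 0, 1260]) cube([180, 40, 40]);
translate([40, 0, 1680]) cube([180, 40, 40]);
translate([220, 0, 0]) cube([40, 40, 2180]);


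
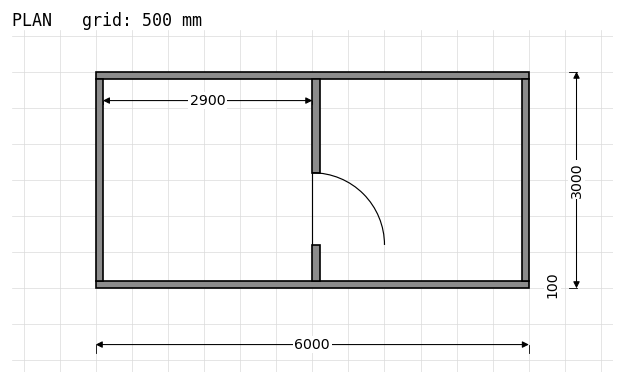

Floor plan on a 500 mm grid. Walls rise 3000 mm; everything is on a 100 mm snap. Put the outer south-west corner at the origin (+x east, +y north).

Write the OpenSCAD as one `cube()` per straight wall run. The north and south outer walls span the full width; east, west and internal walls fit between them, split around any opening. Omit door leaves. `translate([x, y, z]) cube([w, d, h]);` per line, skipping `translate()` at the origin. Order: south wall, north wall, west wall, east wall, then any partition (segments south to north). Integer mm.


cube([6000, 100, 3000]);
translate([0, 2900, 0]) cube([6000, 100, 3000]);
translate([0, 100, 0]) cube([100, 2800, 3000]);
translate([5900, 100, 0]) cube([100, 2800, 3000]);
translate([3000, 100, 0]) cube([100, 500, 3000]);
translate([3000, 1600, 0]) cube([100, 1300, 3000]);


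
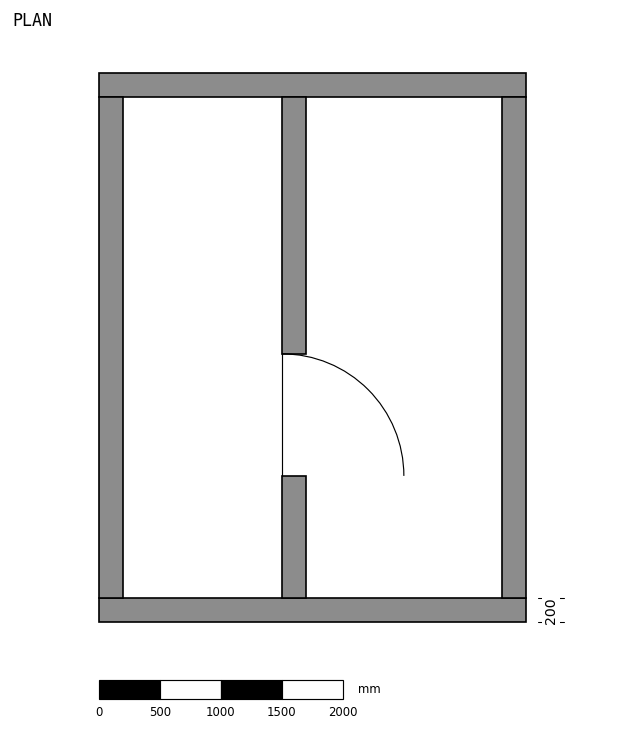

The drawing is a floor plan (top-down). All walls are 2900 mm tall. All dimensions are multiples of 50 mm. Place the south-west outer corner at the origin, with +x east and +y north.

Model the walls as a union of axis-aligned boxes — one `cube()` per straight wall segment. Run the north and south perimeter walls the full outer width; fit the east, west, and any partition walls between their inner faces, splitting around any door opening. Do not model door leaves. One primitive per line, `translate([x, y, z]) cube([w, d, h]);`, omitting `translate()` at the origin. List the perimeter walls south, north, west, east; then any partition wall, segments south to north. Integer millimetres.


cube([3500, 200, 2900]);
translate([0, 4300, 0]) cube([3500, 200, 2900]);
translate([0, 200, 0]) cube([200, 4100, 2900]);
translate([3300, 200, 0]) cube([200, 4100, 2900]);
translate([1500, 200, 0]) cube([200, 1000, 2900]);
translate([1500, 2200, 0]) cube([200, 2100, 2900]);


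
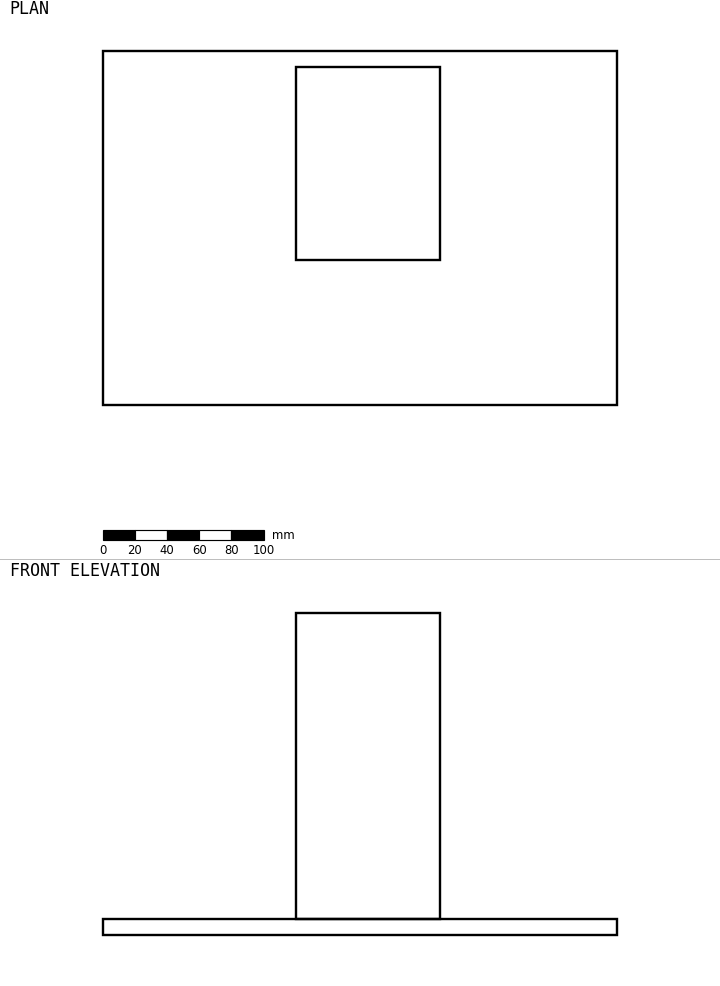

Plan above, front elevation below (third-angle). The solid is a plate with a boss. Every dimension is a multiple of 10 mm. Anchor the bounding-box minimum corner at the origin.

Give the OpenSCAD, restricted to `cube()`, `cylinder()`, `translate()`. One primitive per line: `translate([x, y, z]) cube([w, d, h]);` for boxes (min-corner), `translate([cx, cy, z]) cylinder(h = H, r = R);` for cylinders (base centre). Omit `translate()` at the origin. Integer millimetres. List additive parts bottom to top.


cube([320, 220, 10]);
translate([120, 90, 10]) cube([90, 120, 190]);
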